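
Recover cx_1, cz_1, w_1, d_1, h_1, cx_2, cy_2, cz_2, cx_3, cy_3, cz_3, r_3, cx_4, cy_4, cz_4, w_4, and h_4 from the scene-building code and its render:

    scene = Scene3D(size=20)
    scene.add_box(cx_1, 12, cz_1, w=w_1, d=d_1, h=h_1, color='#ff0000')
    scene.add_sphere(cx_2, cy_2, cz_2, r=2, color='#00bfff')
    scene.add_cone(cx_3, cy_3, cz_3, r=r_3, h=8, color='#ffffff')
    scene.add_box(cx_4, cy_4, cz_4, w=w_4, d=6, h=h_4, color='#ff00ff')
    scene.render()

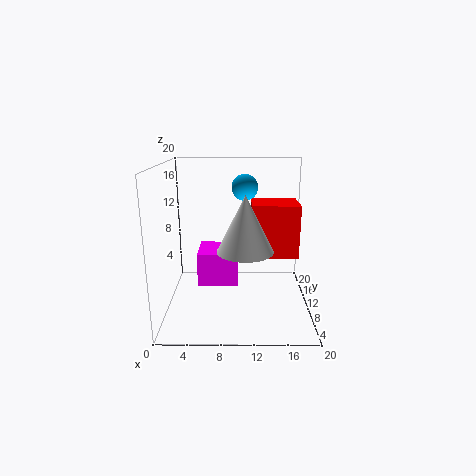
cx_1 = 12; cz_1 = 6; w_1 = 7; d_1 = 6; h_1 = 8; cx_2 = 11; cy_2 = 16; cz_2 = 16; cx_3 = 11; cy_3 = 10; cz_3 = 8; r_3 = 4; cx_4 = 4; cy_4 = 11; cz_4 = 2; w_4 = 6; h_4 = 5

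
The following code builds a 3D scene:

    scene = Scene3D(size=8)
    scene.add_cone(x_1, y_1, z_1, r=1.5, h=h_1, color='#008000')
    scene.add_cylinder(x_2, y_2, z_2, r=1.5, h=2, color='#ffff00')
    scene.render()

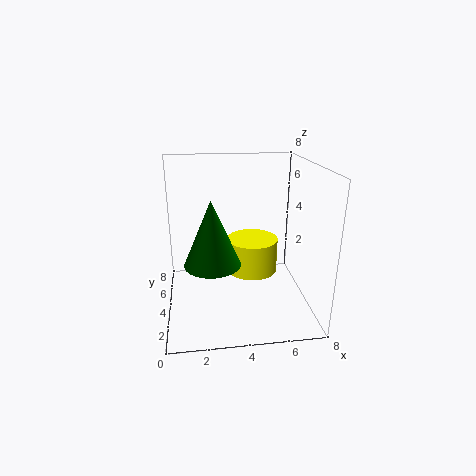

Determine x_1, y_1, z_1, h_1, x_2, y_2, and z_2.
x_1 = 2.5, y_1 = 3, z_1 = 3, h_1 = 3.5, x_2 = 5, y_2 = 5, z_2 = 1.5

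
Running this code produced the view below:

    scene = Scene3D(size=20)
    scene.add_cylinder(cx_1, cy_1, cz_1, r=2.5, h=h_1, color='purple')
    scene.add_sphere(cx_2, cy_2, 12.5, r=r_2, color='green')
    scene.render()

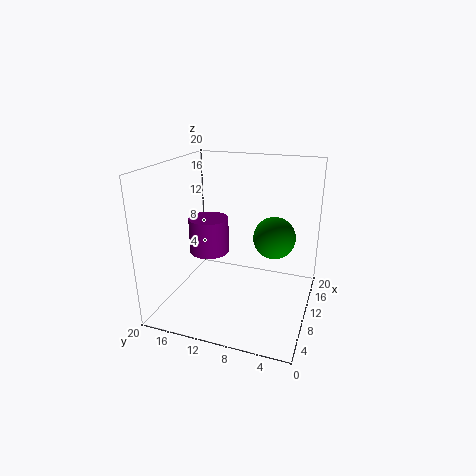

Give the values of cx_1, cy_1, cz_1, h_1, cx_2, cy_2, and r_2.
cx_1 = 6, cy_1 = 12.5, cz_1 = 9.5, h_1 = 4.5, cx_2 = 6, cy_2 = 4, r_2 = 2.5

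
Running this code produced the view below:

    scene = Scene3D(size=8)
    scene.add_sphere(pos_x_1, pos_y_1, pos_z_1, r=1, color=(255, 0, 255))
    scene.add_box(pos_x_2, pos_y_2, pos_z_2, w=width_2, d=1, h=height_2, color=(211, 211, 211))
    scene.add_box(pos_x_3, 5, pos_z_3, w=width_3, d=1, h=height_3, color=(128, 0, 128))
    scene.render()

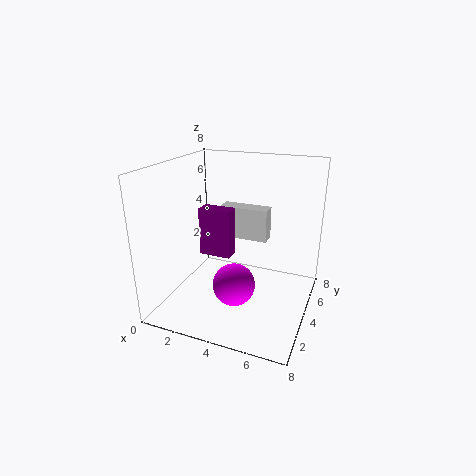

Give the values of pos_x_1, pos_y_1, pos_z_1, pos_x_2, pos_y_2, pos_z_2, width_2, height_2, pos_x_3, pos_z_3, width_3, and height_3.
pos_x_1 = 5
pos_y_1 = 1
pos_z_1 = 3
pos_x_2 = 2
pos_y_2 = 6
pos_z_2 = 3
width_2 = 3
height_2 = 2
pos_x_3 = 1
pos_z_3 = 2
width_3 = 2
height_3 = 3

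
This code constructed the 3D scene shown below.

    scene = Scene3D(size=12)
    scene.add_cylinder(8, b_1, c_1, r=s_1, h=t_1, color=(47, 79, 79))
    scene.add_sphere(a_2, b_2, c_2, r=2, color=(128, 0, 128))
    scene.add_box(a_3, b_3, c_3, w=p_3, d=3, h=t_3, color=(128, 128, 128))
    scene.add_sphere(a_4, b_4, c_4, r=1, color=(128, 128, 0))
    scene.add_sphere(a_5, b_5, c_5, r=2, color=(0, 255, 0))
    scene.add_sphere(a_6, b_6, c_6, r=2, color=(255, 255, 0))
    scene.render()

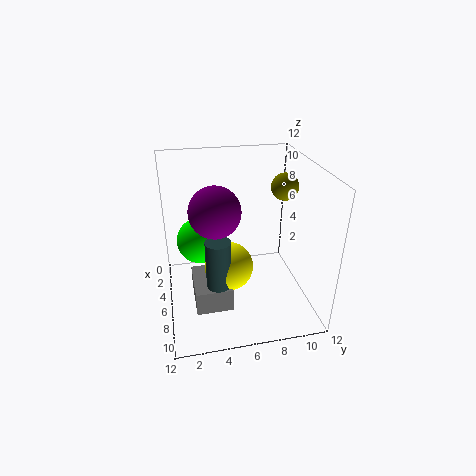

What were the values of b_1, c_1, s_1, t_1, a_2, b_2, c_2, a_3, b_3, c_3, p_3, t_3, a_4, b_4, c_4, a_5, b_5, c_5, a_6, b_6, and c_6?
b_1 = 4; c_1 = 3; s_1 = 1; t_1 = 4; a_2 = 7; b_2 = 4; c_2 = 9; a_3 = 5; b_3 = 2; c_3 = 1; p_3 = 4; t_3 = 2; a_4 = 8; b_4 = 9; c_4 = 11; a_5 = 4; b_5 = 3; c_5 = 5; a_6 = 7; b_6 = 5; c_6 = 4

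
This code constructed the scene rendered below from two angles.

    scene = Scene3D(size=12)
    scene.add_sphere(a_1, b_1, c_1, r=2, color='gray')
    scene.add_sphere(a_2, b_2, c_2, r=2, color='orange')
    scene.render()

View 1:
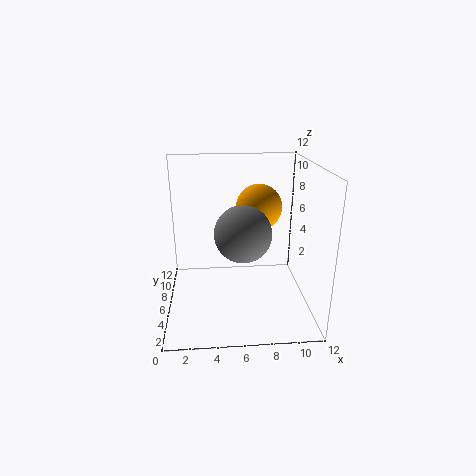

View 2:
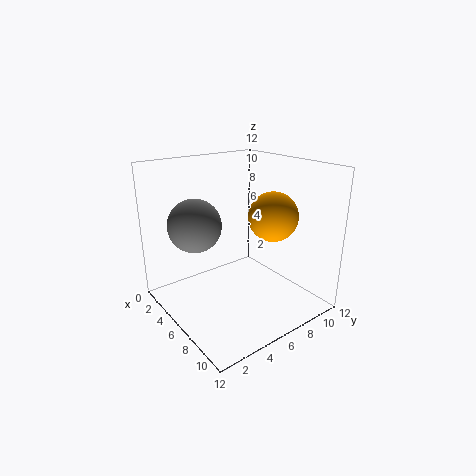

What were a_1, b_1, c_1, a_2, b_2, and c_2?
a_1 = 6
b_1 = 2
c_1 = 8
a_2 = 8
b_2 = 8
c_2 = 8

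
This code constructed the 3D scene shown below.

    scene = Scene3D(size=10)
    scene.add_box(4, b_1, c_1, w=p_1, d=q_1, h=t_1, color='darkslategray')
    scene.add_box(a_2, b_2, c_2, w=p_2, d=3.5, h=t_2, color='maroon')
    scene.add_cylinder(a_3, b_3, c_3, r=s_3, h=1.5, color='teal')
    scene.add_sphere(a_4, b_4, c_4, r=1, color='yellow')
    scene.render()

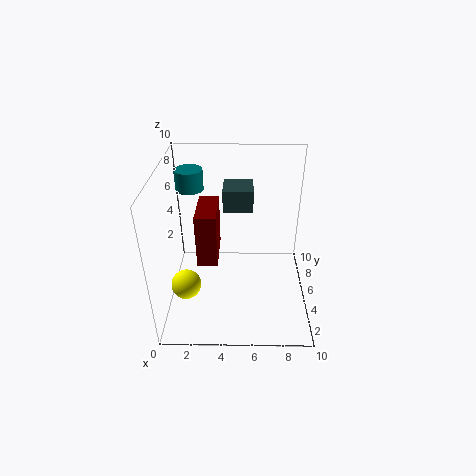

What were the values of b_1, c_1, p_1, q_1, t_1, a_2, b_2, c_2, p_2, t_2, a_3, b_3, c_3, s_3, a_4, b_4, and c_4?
b_1 = 5, c_1 = 7, p_1 = 2, q_1 = 2, t_1 = 1.5, a_2 = 2, b_2 = 5, c_2 = 2.5, p_2 = 1.5, t_2 = 4, a_3 = 1.5, b_3 = 7.5, c_3 = 7.5, s_3 = 1, a_4 = 1.5, b_4 = 3, c_4 = 2.5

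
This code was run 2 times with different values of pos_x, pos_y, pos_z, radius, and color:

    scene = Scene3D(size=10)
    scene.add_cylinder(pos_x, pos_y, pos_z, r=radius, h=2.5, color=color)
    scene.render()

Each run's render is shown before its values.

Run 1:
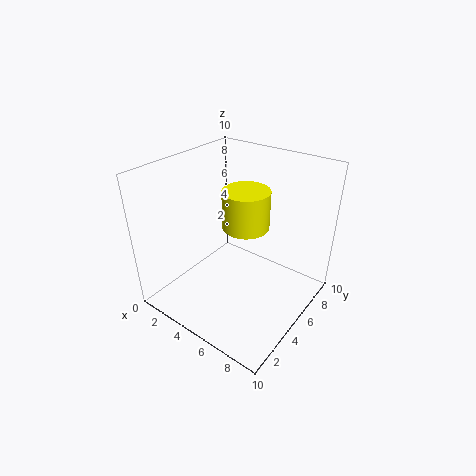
pos_x = 6; pos_y = 4.5; pos_z = 6.5; radius = 1.5; color = 'yellow'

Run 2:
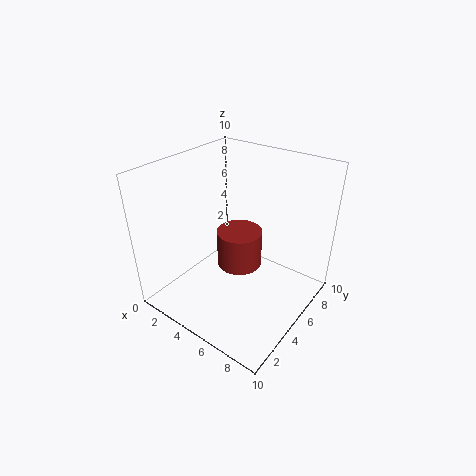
pos_x = 5.5; pos_y = 4.5; pos_z = 3.5; radius = 1.5; color = 'brown'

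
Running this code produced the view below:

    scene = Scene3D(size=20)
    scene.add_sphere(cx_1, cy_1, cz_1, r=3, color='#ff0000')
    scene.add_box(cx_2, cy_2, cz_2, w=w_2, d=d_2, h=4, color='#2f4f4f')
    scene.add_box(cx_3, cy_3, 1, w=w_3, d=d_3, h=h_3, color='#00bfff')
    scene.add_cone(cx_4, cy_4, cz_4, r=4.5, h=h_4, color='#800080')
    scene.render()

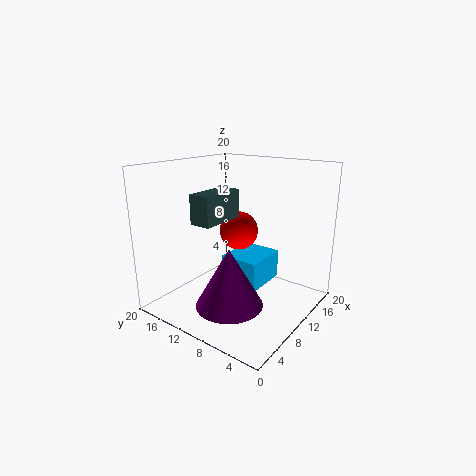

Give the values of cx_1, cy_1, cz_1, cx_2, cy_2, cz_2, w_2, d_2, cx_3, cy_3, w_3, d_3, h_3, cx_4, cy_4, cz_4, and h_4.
cx_1 = 15
cy_1 = 13.5
cz_1 = 9
cx_2 = 5
cy_2 = 11
cz_2 = 12.5
w_2 = 6.5
d_2 = 3
cx_3 = 12
cy_3 = 8.5
w_3 = 7
d_3 = 6
h_3 = 4.5
cx_4 = 6
cy_4 = 8.5
cz_4 = 2
h_4 = 8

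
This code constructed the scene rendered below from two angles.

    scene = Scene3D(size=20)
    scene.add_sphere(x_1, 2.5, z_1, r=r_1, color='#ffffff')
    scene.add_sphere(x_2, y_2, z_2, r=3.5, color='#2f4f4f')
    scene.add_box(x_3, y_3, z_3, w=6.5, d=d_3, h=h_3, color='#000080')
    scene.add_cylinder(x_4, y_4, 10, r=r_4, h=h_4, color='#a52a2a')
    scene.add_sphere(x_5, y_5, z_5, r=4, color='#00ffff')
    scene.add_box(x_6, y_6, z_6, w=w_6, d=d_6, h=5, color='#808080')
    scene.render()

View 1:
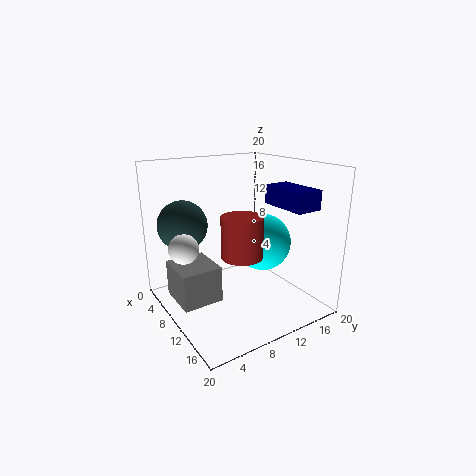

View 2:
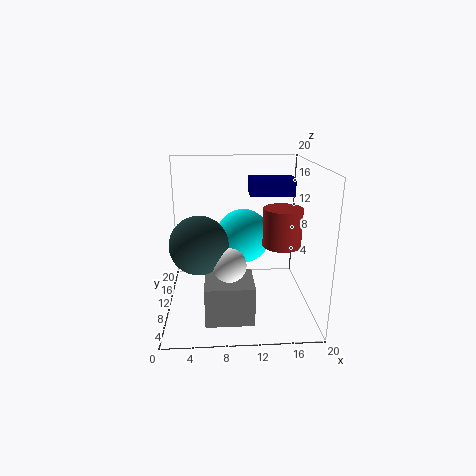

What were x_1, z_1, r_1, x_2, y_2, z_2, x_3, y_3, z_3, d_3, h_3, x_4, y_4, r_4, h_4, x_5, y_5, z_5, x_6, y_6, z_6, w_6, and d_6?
x_1 = 8.5
z_1 = 9.5
r_1 = 2
x_2 = 5
y_2 = 4
z_2 = 11.5
x_3 = 12
y_3 = 13
z_3 = 15
d_3 = 3.5
h_3 = 2.5
x_4 = 15.5
y_4 = 7
r_4 = 2.5
h_4 = 5
x_5 = 11
y_5 = 13.5
z_5 = 9
x_6 = 5.5
y_6 = 1
z_6 = 2
w_6 = 6
d_6 = 5.5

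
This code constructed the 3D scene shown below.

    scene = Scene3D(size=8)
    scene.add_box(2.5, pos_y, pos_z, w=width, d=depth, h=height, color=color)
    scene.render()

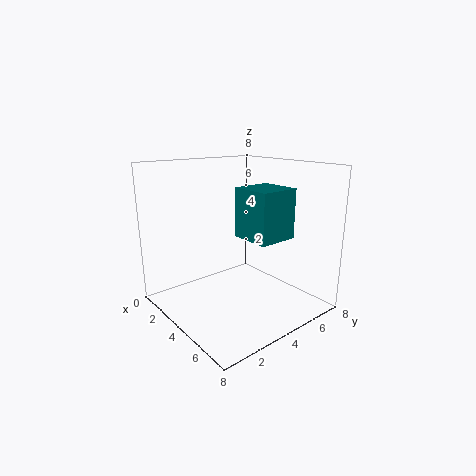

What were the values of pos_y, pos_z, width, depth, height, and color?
pos_y = 5, pos_z = 3.5, width = 2.5, depth = 2.5, height = 3, color = 'teal'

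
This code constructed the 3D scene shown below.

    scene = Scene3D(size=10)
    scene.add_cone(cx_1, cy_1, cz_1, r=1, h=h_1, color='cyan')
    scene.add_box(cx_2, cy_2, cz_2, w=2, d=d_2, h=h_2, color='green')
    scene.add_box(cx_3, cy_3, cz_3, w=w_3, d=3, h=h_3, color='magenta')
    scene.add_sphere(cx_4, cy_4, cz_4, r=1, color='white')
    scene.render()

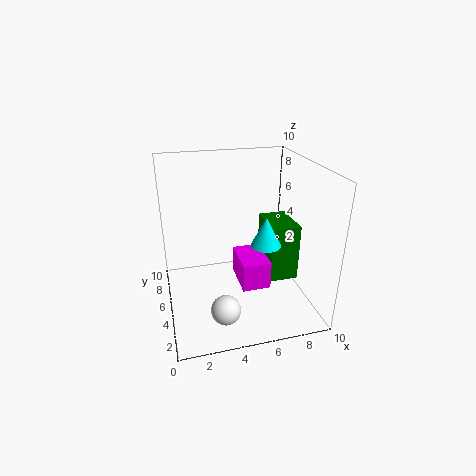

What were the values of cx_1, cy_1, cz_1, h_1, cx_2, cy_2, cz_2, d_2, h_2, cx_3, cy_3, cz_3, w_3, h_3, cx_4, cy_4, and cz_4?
cx_1 = 6.5
cy_1 = 3.5
cz_1 = 5
h_1 = 2
cx_2 = 7
cy_2 = 3.5
cz_2 = 2
d_2 = 3
h_2 = 4
cx_3 = 5
cy_3 = 3.5
cz_3 = 1.5
w_3 = 2
h_3 = 2
cx_4 = 3.5
cy_4 = 2.5
cz_4 = 1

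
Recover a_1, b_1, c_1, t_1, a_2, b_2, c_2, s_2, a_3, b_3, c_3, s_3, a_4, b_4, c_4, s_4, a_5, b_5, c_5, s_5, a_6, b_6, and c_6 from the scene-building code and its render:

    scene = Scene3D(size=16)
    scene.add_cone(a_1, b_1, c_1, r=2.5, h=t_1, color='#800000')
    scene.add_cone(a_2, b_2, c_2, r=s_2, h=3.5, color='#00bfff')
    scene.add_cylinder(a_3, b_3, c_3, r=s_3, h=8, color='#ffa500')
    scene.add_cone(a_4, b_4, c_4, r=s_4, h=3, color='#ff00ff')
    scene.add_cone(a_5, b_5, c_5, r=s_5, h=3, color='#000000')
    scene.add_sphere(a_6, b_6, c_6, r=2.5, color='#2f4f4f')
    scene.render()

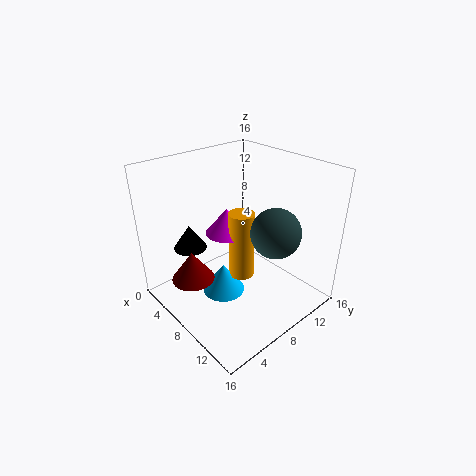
a_1 = 4.5, b_1 = 4, c_1 = 2.5, t_1 = 3.5, a_2 = 6.5, b_2 = 7, c_2 = 0.5, s_2 = 2.5, a_3 = 7.5, b_3 = 9, c_3 = 2.5, s_3 = 1.5, a_4 = 5.5, b_4 = 8.5, c_4 = 7.5, s_4 = 2.5, a_5 = 2, b_5 = 5.5, c_5 = 5, s_5 = 2, a_6 = 13, b_6 = 8.5, c_6 = 10.5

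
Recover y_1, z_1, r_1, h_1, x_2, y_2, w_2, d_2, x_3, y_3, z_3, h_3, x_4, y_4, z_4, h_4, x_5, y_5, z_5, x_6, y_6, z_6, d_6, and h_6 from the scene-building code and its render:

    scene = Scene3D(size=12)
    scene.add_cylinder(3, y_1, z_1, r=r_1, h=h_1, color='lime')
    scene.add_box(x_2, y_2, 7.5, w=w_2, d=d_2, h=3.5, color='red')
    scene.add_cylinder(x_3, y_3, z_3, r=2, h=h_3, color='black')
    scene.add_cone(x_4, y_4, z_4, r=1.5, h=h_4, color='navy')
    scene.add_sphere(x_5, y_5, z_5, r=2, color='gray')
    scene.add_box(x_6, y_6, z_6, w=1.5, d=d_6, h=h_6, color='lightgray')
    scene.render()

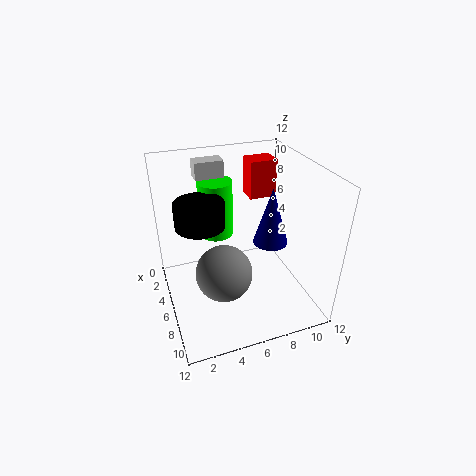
y_1 = 5
z_1 = 5
r_1 = 1.5
h_1 = 5
x_2 = 0.5
y_2 = 8.5
w_2 = 2
d_2 = 2.5
x_3 = 5.5
y_3 = 3
z_3 = 7.5
h_3 = 2
x_4 = 6
y_4 = 9
z_4 = 5
h_4 = 5
x_5 = 10
y_5 = 3.5
z_5 = 6
x_6 = 1
y_6 = 3.5
z_6 = 10
d_6 = 2.5
h_6 = 1.5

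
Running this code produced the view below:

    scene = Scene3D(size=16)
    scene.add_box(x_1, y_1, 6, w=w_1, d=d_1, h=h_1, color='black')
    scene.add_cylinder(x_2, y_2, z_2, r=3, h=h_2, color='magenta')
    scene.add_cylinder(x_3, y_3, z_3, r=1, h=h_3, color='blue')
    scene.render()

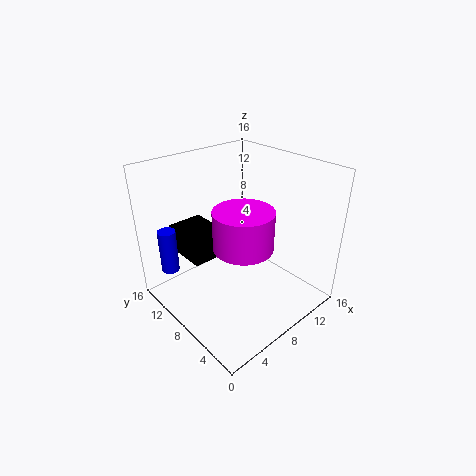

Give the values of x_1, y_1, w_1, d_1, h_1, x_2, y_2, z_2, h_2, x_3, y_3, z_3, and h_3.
x_1 = 3; y_1 = 9; w_1 = 4; d_1 = 5; h_1 = 3; x_2 = 6; y_2 = 5; z_2 = 9; h_2 = 4; x_3 = 2; y_3 = 13; z_3 = 4; h_3 = 5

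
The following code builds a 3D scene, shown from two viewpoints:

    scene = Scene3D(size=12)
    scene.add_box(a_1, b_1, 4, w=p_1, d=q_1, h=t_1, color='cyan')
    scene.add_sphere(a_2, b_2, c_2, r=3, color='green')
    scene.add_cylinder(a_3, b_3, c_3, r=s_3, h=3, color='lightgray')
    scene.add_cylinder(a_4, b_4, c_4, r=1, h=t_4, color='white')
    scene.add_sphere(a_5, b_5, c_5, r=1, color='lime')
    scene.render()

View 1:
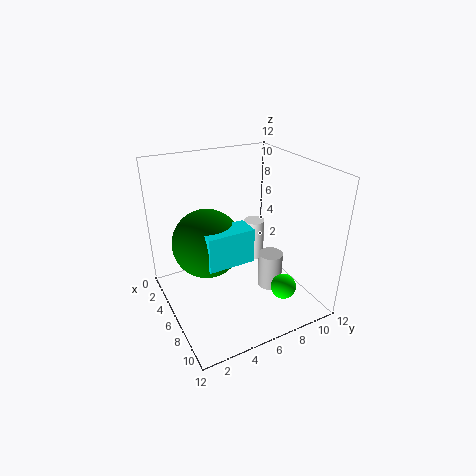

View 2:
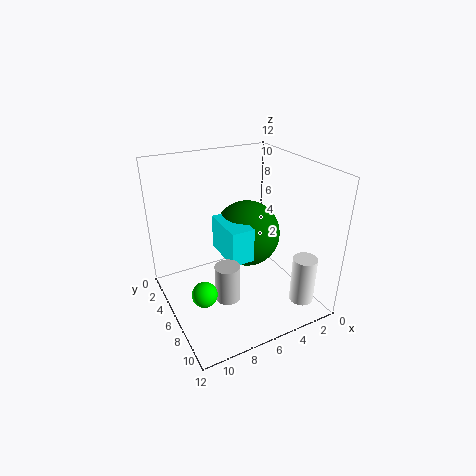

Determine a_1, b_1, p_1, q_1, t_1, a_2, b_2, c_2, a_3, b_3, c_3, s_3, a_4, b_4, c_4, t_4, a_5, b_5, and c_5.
a_1 = 5; b_1 = 3; p_1 = 2; q_1 = 4; t_1 = 3; a_2 = 4; b_2 = 4; c_2 = 5; a_3 = 8; b_3 = 8; c_3 = 2; s_3 = 1; a_4 = 2; b_4 = 10; c_4 = 1; t_4 = 4; a_5 = 10; b_5 = 8; c_5 = 3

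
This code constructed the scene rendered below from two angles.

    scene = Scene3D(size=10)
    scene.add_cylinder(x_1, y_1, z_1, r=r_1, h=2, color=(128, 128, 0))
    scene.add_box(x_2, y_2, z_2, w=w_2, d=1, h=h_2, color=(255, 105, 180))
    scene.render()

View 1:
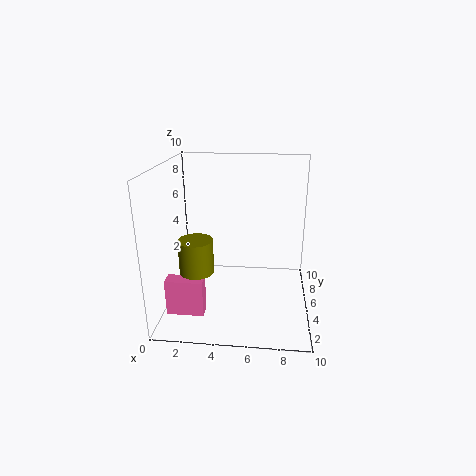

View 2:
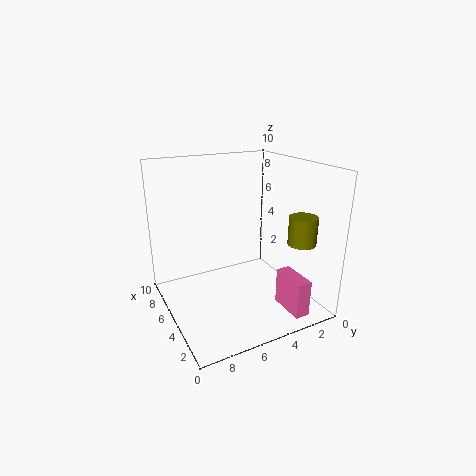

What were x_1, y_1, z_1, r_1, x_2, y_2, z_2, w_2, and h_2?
x_1 = 3; y_1 = 1; z_1 = 4.5; r_1 = 1; x_2 = 0.5; y_2 = 2; z_2 = 0.5; w_2 = 2.5; h_2 = 2.5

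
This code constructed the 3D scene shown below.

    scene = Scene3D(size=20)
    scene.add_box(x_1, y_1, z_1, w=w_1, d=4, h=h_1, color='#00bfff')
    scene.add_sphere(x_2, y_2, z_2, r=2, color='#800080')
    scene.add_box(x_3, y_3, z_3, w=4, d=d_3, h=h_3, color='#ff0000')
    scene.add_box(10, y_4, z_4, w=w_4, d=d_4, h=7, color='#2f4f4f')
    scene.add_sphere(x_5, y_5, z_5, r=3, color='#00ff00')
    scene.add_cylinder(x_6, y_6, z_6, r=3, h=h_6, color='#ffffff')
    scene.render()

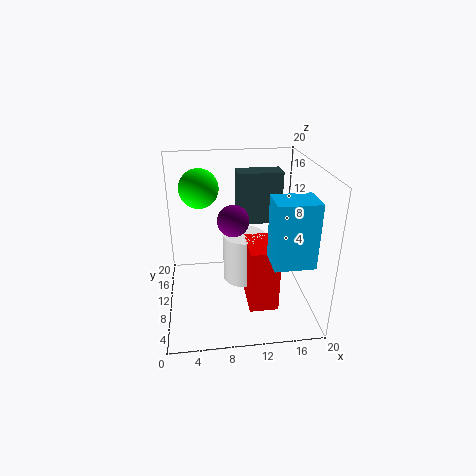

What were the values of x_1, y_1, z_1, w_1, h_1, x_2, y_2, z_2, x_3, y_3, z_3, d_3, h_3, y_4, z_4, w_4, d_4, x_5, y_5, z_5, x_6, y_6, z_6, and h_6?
x_1 = 13
y_1 = 1
z_1 = 10
w_1 = 5
h_1 = 8
x_2 = 9
y_2 = 7
z_2 = 14
x_3 = 11
y_3 = 5
z_3 = 1
d_3 = 6
h_3 = 9
y_4 = 10
z_4 = 12
w_4 = 6
d_4 = 3
x_5 = 5
y_5 = 17
z_5 = 15
x_6 = 11
y_6 = 11
z_6 = 3
h_6 = 7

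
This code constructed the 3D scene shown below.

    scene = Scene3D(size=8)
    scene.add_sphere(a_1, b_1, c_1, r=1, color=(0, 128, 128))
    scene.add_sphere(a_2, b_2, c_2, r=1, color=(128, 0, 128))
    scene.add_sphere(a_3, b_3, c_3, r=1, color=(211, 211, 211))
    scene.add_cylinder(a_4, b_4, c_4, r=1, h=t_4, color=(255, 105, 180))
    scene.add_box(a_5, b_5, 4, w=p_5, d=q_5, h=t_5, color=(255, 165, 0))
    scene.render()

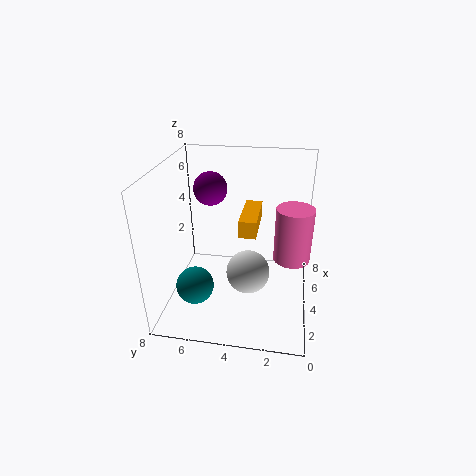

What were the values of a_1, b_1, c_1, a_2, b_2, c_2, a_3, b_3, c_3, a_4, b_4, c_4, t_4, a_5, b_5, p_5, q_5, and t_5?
a_1 = 2, b_1 = 6, c_1 = 2, a_2 = 6, b_2 = 6, c_2 = 6, a_3 = 1, b_3 = 3, c_3 = 4, a_4 = 4, b_4 = 1, c_4 = 3, t_4 = 3, a_5 = 4, b_5 = 3, p_5 = 3, q_5 = 1, t_5 = 1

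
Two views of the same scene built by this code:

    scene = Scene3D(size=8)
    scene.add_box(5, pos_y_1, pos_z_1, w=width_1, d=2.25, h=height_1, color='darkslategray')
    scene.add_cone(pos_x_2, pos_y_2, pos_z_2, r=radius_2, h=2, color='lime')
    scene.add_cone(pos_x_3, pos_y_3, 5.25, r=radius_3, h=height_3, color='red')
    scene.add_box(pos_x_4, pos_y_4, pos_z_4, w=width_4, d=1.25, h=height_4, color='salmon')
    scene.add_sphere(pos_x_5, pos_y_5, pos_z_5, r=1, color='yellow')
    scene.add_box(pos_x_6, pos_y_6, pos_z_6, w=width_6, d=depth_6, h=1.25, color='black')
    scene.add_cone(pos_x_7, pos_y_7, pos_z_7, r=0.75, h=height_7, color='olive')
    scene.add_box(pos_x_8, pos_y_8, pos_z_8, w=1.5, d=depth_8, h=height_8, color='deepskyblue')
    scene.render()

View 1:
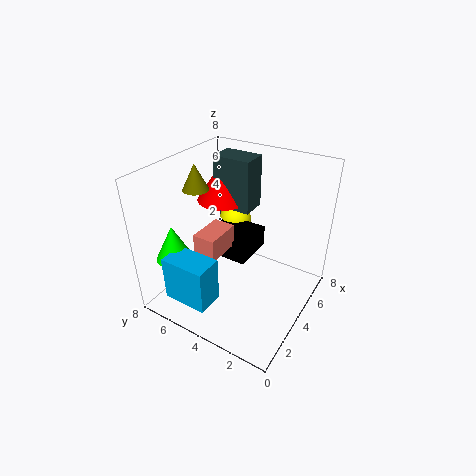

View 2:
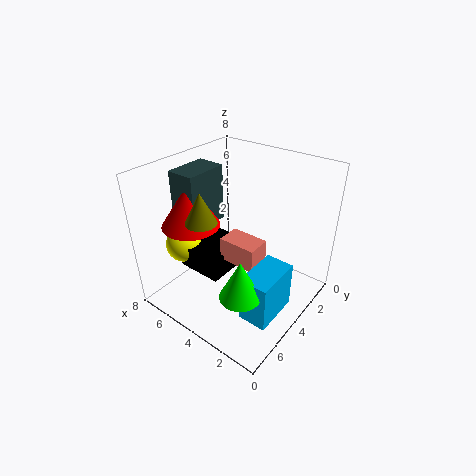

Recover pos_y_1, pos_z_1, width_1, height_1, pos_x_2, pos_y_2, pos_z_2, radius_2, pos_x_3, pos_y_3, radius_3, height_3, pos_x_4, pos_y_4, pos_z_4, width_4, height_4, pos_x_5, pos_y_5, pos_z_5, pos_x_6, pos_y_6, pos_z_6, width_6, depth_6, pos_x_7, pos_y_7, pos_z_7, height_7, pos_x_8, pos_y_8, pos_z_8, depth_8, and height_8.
pos_y_1 = 4, pos_z_1 = 5, width_1 = 1.5, height_1 = 3, pos_x_2 = 1.75, pos_y_2 = 6.75, pos_z_2 = 3, radius_2 = 1, pos_x_3 = 5.5, pos_y_3 = 6, radius_3 = 1.5, height_3 = 2.25, pos_x_4 = 2, pos_y_4 = 4.25, pos_z_4 = 3.5, width_4 = 2, height_4 = 1.25, pos_x_5 = 6.5, pos_y_5 = 5.75, pos_z_5 = 3.5, pos_x_6 = 3.75, pos_y_6 = 3.5, pos_z_6 = 2.5, width_6 = 2.5, depth_6 = 2.75, pos_x_7 = 4, pos_y_7 = 6.75, pos_z_7 = 6.25, height_7 = 1.5, pos_x_8 = 0.5, pos_y_8 = 4, pos_z_8 = 1.25, depth_8 = 2.5, height_8 = 2.5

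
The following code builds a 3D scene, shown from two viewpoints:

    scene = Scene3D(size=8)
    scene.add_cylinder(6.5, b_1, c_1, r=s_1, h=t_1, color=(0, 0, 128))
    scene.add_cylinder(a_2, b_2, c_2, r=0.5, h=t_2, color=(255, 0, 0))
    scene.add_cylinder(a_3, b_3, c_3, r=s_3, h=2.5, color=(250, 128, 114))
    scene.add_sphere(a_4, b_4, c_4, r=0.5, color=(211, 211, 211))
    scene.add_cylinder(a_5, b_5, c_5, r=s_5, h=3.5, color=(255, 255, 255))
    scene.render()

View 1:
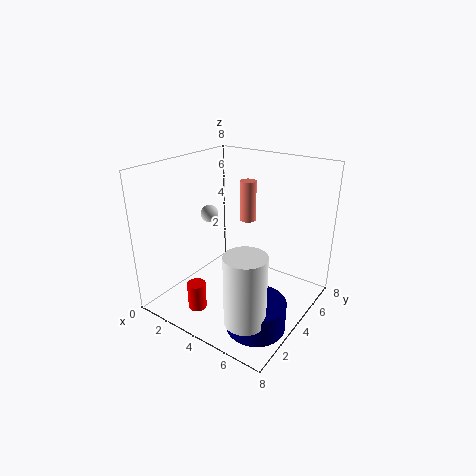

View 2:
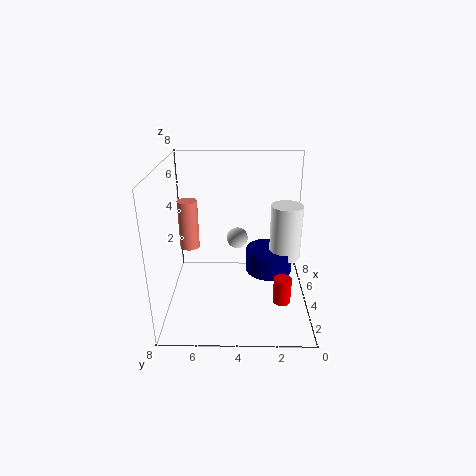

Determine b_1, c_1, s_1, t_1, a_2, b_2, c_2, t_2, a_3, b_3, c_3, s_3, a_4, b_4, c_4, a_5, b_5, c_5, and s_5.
b_1 = 2, c_1 = 0.5, s_1 = 1.5, t_1 = 1.5, a_2 = 3, b_2 = 1.5, c_2 = 0.5, t_2 = 1.5, a_3 = 3, b_3 = 6.5, c_3 = 4, s_3 = 0.5, a_4 = 2, b_4 = 4, c_4 = 5, a_5 = 6.5, b_5 = 1, c_5 = 1.5, s_5 = 1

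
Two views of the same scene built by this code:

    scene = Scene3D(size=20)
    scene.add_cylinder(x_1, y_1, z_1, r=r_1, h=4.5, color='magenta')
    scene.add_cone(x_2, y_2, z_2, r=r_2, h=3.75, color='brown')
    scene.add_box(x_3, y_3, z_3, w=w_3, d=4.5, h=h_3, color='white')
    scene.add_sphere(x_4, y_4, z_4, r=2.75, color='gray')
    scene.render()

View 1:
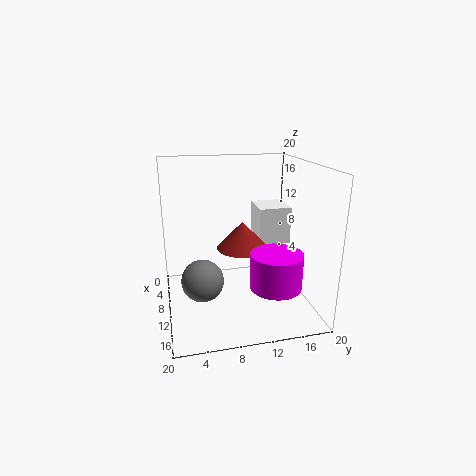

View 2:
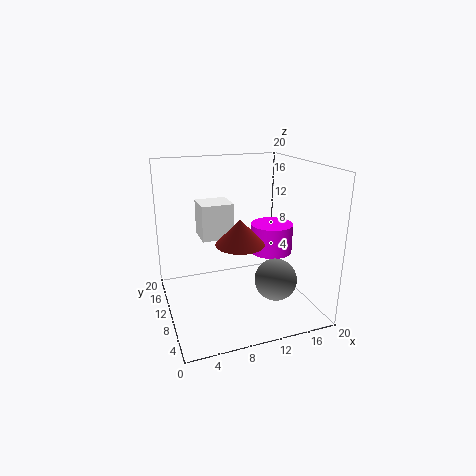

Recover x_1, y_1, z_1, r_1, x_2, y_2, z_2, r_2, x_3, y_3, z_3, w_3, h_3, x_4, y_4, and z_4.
x_1 = 16.75, y_1 = 13.25, z_1 = 5.75, r_1 = 3.25, x_2 = 10.5, y_2 = 10.5, z_2 = 8.75, r_2 = 3.5, x_3 = 5.75, y_3 = 13, z_3 = 8.75, w_3 = 4.75, h_3 = 5.25, x_4 = 13.25, y_4 = 4.5, z_4 = 5.75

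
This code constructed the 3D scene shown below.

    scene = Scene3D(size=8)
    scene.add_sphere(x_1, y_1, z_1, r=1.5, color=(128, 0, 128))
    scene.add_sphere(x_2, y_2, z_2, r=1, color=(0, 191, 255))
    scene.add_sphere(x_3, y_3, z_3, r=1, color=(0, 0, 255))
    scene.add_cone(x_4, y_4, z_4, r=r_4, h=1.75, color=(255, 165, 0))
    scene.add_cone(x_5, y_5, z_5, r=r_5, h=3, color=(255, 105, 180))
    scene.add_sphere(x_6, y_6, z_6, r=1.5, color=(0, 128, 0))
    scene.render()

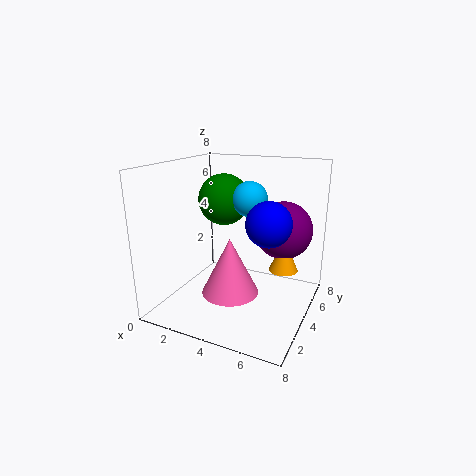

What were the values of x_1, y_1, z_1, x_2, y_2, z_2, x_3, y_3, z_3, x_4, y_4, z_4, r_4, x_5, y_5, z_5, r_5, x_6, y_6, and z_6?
x_1 = 6.5, y_1 = 4.25, z_1 = 4.75, x_2 = 4.25, y_2 = 5, z_2 = 6, x_3 = 6.75, y_3 = 1.25, z_3 = 6, x_4 = 6.75, y_4 = 3.75, z_4 = 2.75, r_4 = 0.75, x_5 = 4.25, y_5 = 2.5, z_5 = 1.5, r_5 = 1.5, x_6 = 2.5, y_6 = 5.25, z_6 = 5.75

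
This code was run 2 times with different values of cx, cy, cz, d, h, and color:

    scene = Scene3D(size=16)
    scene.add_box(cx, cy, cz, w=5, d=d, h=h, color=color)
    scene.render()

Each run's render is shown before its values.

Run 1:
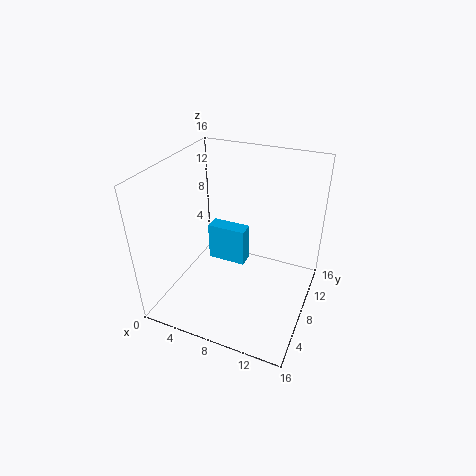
cx = 2, cy = 12, cz = 1, d = 2, h = 5, color = 'deepskyblue'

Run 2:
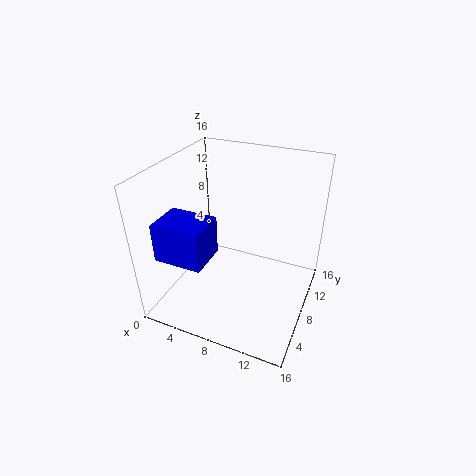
cx = 2, cy = 1, cz = 8, d = 4, h = 4, color = 'blue'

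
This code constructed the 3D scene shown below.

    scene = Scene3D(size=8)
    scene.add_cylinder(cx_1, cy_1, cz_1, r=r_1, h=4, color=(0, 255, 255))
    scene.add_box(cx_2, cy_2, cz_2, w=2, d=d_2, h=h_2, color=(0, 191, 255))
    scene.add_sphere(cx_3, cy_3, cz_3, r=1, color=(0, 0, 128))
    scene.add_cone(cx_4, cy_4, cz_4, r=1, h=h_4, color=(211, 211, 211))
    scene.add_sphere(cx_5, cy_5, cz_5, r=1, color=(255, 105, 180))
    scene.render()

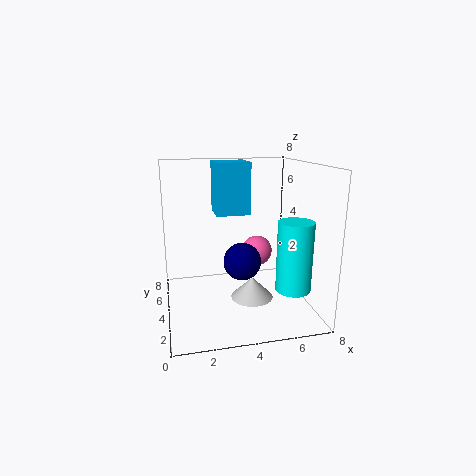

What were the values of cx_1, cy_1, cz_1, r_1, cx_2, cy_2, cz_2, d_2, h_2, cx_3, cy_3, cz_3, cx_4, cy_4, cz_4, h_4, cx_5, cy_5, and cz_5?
cx_1 = 7
cy_1 = 3
cz_1 = 1
r_1 = 1
cx_2 = 3
cy_2 = 5
cz_2 = 5
d_2 = 2
h_2 = 3
cx_3 = 4
cy_3 = 3
cz_3 = 3
cx_4 = 4
cy_4 = 1
cz_4 = 2
h_4 = 1
cx_5 = 6
cy_5 = 7
cz_5 = 2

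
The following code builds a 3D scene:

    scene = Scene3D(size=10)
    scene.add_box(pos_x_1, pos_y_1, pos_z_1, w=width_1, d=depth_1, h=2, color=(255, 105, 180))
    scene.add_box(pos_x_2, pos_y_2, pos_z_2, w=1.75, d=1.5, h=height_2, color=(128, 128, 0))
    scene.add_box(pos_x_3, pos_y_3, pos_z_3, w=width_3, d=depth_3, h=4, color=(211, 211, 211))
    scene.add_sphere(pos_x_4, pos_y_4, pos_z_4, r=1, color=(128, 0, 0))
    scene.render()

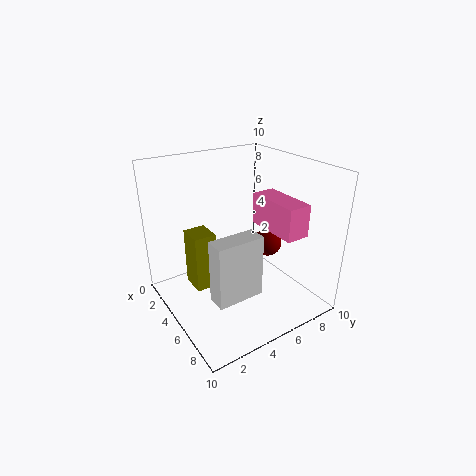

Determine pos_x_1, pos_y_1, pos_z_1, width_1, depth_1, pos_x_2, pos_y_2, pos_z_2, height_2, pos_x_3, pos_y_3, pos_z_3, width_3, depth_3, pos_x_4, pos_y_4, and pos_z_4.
pos_x_1 = 6; pos_y_1 = 5.5; pos_z_1 = 6.5; width_1 = 3.5; depth_1 = 1.5; pos_x_2 = 3.25; pos_y_2 = 1.75; pos_z_2 = 1.75; height_2 = 4; pos_x_3 = 7.25; pos_y_3 = 1.5; pos_z_3 = 2.75; width_3 = 1.25; depth_3 = 3; pos_x_4 = 5.5; pos_y_4 = 7.25; pos_z_4 = 4.25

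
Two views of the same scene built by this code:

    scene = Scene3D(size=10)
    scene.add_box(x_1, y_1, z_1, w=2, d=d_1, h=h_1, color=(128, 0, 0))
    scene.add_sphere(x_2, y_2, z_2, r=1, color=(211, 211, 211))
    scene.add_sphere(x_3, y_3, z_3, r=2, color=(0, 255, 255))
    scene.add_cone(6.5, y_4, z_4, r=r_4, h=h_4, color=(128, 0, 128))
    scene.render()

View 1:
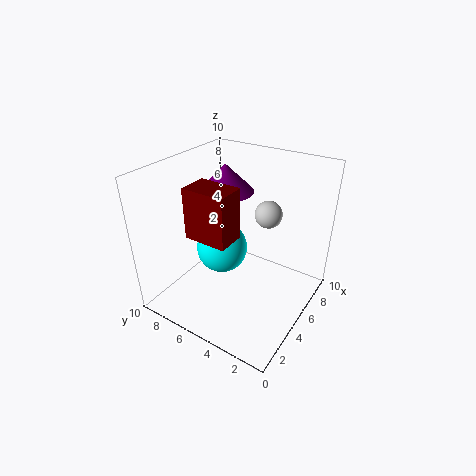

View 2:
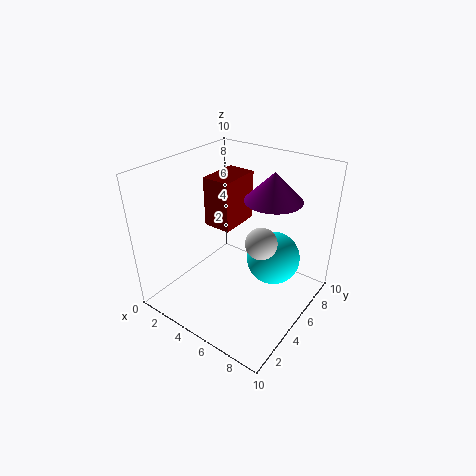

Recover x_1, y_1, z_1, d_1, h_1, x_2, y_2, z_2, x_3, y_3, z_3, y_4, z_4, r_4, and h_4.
x_1 = 2.5, y_1 = 4.5, z_1 = 5.5, d_1 = 3, h_1 = 3.5, x_2 = 7.5, y_2 = 4, z_2 = 6, x_3 = 6.5, y_3 = 7.5, z_3 = 2.5, y_4 = 7, z_4 = 7.5, r_4 = 2, h_4 = 2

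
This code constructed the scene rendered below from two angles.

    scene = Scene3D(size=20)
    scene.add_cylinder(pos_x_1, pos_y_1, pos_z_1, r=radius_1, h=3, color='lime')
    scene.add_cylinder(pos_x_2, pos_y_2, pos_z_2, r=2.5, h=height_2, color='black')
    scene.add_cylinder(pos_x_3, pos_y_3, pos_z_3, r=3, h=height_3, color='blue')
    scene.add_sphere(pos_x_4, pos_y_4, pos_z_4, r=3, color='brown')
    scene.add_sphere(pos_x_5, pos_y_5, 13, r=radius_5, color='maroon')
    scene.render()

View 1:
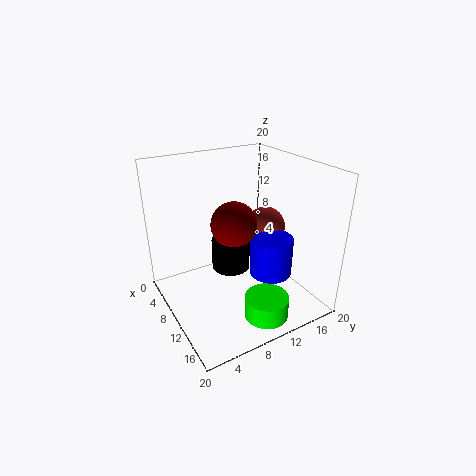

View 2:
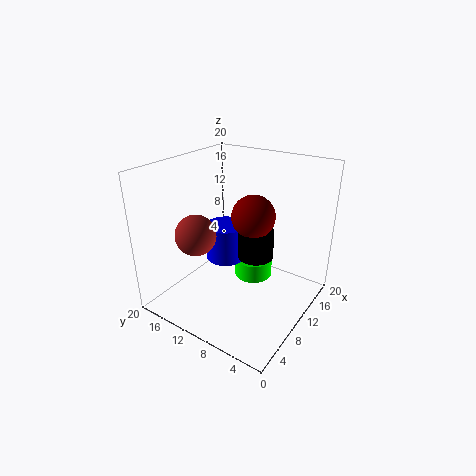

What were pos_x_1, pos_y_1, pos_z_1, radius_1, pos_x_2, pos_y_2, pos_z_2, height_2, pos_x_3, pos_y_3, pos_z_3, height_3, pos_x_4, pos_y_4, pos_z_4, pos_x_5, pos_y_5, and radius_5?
pos_x_1 = 16
pos_y_1 = 11
pos_z_1 = 0.5
radius_1 = 3
pos_x_2 = 11.5
pos_y_2 = 8
pos_z_2 = 7
height_2 = 4
pos_x_3 = 12.5
pos_y_3 = 14
pos_z_3 = 4.5
height_3 = 5.5
pos_x_4 = 8
pos_y_4 = 16
pos_z_4 = 9.5
pos_x_5 = 11.5
pos_y_5 = 8.5
radius_5 = 3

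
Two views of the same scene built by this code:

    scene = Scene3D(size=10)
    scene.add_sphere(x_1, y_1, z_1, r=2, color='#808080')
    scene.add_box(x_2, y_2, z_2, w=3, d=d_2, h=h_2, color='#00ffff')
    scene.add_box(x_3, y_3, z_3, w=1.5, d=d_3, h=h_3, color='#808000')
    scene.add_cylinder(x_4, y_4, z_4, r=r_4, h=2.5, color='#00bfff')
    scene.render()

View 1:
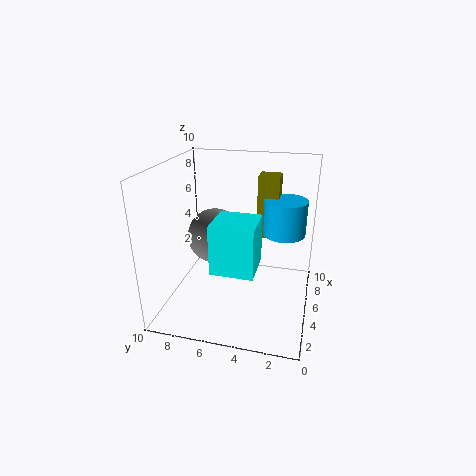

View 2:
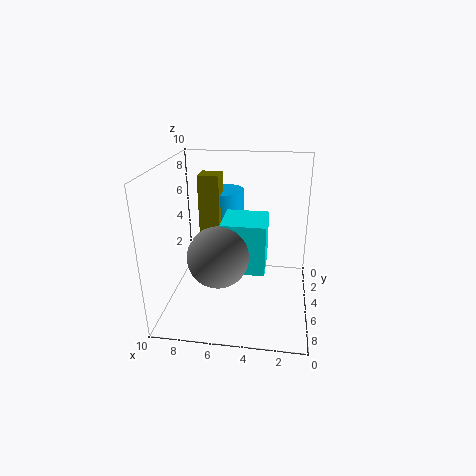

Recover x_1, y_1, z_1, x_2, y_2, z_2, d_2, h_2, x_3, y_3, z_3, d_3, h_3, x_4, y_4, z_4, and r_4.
x_1 = 6; y_1 = 7; z_1 = 4.5; x_2 = 3; y_2 = 3.5; z_2 = 3; d_2 = 3; h_2 = 3.5; x_3 = 6.5; y_3 = 2.5; z_3 = 4.5; d_3 = 1.5; h_3 = 4.5; x_4 = 6.5; y_4 = 2; z_4 = 5; r_4 = 1.5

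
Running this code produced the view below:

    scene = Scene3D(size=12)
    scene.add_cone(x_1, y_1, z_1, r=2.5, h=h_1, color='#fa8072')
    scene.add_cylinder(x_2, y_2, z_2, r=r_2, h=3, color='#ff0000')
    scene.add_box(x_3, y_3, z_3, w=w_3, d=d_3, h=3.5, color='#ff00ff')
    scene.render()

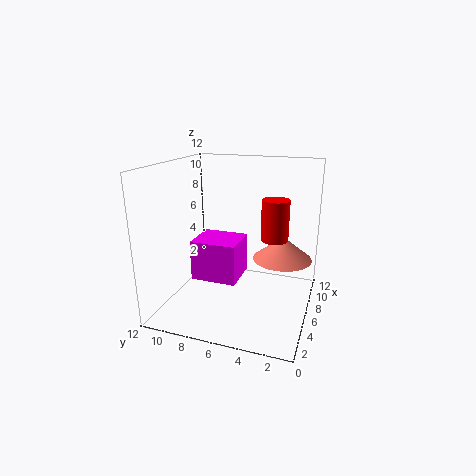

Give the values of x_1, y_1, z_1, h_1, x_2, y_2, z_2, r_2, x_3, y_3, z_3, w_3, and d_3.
x_1 = 7.5
y_1 = 2.5
z_1 = 4
h_1 = 2
x_2 = 4
y_2 = 2.5
z_2 = 7
r_2 = 1
x_3 = 5
y_3 = 6
z_3 = 2
w_3 = 3.5
d_3 = 4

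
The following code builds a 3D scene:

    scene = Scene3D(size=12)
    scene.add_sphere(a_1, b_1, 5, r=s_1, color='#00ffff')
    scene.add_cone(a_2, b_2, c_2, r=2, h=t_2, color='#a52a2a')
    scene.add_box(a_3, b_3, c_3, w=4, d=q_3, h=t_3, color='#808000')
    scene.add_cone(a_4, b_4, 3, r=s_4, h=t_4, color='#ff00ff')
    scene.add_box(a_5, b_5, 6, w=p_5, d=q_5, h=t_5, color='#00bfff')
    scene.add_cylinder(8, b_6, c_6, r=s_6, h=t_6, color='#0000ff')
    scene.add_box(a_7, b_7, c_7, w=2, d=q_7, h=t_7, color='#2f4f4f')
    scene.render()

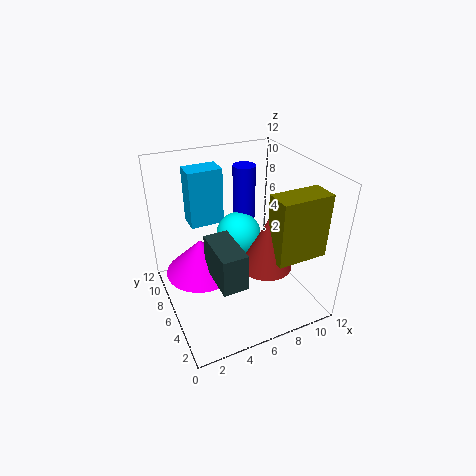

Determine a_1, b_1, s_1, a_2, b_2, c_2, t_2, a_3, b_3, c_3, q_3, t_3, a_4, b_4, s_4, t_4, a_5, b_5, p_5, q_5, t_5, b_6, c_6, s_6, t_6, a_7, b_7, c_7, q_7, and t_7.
a_1 = 7, b_1 = 8, s_1 = 2, a_2 = 7, b_2 = 3, c_2 = 5, t_2 = 4, a_3 = 7, b_3 = 1, c_3 = 6, q_3 = 2, t_3 = 5, a_4 = 3, b_4 = 7, s_4 = 3, t_4 = 3, a_5 = 3, b_5 = 9, p_5 = 3, q_5 = 2, t_5 = 5, b_6 = 9, c_6 = 6, s_6 = 1, t_6 = 5, a_7 = 3, b_7 = 2, c_7 = 4, q_7 = 4, t_7 = 3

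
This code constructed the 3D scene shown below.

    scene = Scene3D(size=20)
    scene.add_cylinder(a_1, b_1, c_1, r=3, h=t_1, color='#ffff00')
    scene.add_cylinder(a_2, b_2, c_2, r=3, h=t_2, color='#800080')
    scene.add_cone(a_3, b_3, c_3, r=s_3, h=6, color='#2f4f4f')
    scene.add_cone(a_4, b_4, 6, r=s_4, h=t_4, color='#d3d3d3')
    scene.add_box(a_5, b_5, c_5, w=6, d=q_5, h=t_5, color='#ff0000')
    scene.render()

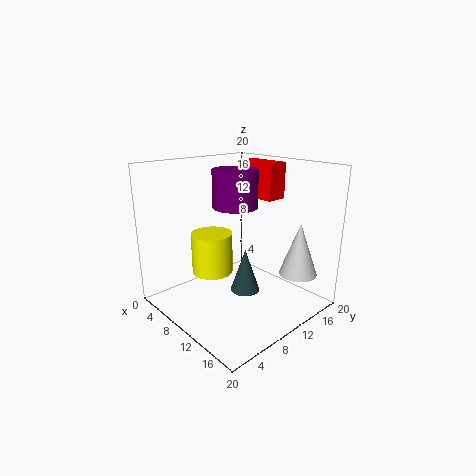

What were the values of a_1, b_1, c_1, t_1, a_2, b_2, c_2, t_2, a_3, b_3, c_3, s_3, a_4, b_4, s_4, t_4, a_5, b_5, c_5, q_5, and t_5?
a_1 = 6
b_1 = 8.5
c_1 = 4
t_1 = 6
a_2 = 10
b_2 = 9.5
c_2 = 14.5
t_2 = 5
a_3 = 12
b_3 = 9.5
c_3 = 3
s_3 = 2
a_4 = 17.5
b_4 = 14
s_4 = 2.5
t_4 = 7
a_5 = 6.5
b_5 = 13.5
c_5 = 15
q_5 = 3
t_5 = 5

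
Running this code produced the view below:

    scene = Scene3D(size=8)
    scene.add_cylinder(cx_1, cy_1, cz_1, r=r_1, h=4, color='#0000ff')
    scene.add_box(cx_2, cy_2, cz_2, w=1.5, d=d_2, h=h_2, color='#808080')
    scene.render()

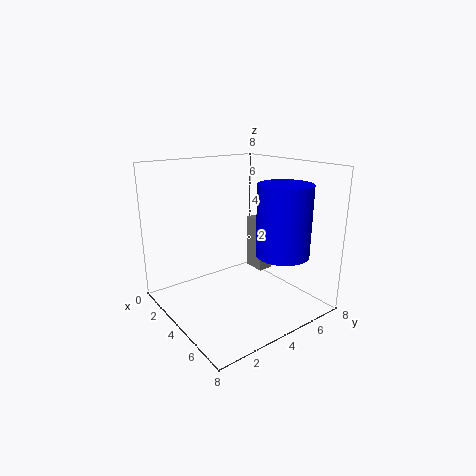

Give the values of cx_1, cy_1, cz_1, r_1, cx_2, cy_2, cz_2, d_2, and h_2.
cx_1 = 5.5; cy_1 = 6; cz_1 = 3; r_1 = 1.5; cx_2 = 1; cy_2 = 7; cz_2 = 0.5; d_2 = 1; h_2 = 3.5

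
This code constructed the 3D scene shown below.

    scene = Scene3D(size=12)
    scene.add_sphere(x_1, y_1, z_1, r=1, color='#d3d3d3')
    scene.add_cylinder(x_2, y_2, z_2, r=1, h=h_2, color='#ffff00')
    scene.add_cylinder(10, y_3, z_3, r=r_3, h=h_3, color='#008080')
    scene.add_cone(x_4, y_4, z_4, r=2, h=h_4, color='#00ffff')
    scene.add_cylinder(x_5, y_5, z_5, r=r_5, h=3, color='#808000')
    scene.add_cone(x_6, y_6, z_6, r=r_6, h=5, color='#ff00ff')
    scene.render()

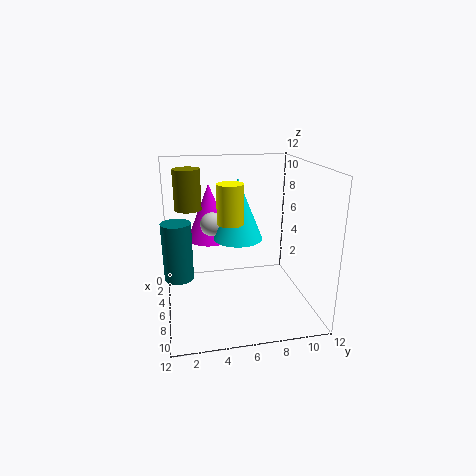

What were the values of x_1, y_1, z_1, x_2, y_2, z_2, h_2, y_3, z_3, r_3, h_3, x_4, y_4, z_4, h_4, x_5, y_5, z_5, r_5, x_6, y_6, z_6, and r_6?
x_1 = 5; y_1 = 4; z_1 = 7; x_2 = 8; y_2 = 5; z_2 = 8; h_2 = 3; y_3 = 1; z_3 = 5; r_3 = 1; h_3 = 4; x_4 = 6; y_4 = 6; z_4 = 6; h_4 = 5; x_5 = 7; y_5 = 2; z_5 = 9; r_5 = 1; x_6 = 3; y_6 = 4; z_6 = 5; r_6 = 2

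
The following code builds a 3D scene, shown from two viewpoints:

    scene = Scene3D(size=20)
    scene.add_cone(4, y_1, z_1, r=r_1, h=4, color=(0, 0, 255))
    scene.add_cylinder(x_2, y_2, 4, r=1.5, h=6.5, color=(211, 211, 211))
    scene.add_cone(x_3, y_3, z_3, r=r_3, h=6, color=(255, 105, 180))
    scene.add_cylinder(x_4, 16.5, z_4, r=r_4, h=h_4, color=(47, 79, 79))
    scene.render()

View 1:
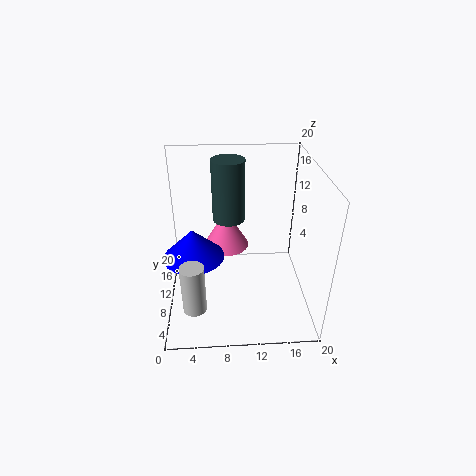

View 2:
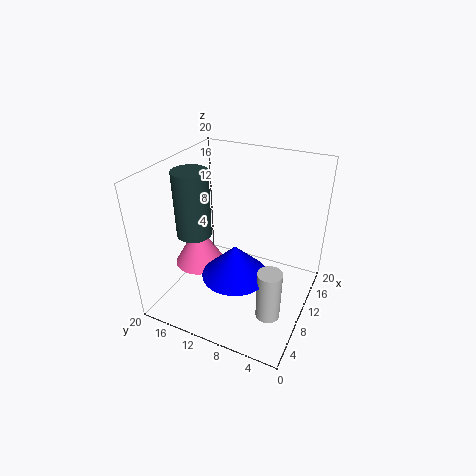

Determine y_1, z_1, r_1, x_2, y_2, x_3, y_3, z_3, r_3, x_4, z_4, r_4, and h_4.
y_1 = 7.5
z_1 = 9
r_1 = 4
x_2 = 4
y_2 = 3
x_3 = 8.5
y_3 = 15.5
z_3 = 5.5
r_3 = 3.5
x_4 = 9
z_4 = 9.5
r_4 = 2.5
h_4 = 9.5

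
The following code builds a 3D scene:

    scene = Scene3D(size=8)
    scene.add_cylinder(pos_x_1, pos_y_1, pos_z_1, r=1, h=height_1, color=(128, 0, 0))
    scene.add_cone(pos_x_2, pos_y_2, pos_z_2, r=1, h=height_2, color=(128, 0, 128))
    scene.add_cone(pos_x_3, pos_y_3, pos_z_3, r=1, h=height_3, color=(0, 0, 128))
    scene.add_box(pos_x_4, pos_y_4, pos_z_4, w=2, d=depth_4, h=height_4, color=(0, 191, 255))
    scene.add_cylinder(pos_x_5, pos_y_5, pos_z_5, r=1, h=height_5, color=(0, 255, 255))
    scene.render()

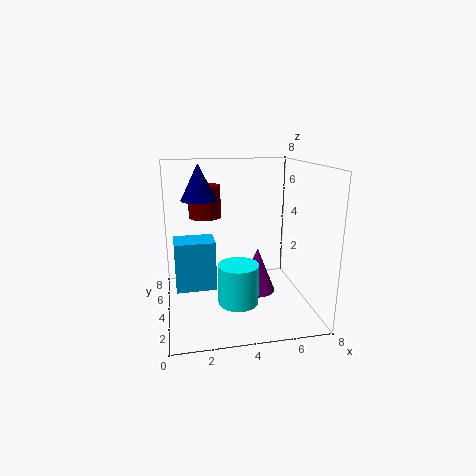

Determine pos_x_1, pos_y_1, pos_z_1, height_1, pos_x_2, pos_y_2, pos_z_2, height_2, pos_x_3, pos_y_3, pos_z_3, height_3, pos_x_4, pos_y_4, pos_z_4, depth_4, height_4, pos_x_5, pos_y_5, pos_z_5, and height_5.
pos_x_1 = 2.5, pos_y_1 = 7, pos_z_1 = 4.5, height_1 = 2, pos_x_2 = 5, pos_y_2 = 3.5, pos_z_2 = 1, height_2 = 2.5, pos_x_3 = 2, pos_y_3 = 5, pos_z_3 = 6, height_3 = 2, pos_x_4 = 0.5, pos_y_4 = 2, pos_z_4 = 2, depth_4 = 1.5, height_4 = 2.5, pos_x_5 = 3.5, pos_y_5 = 1.5, pos_z_5 = 1.5, height_5 = 2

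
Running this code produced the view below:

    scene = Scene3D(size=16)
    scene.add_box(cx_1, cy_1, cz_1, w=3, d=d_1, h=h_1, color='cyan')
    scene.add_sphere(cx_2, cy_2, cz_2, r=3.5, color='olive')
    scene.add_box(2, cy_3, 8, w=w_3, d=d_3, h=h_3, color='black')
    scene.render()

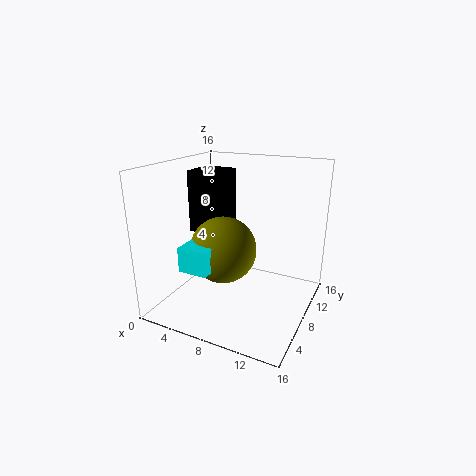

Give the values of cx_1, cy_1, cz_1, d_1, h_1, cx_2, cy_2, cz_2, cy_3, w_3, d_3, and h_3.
cx_1 = 5; cy_1 = 1; cz_1 = 6.5; d_1 = 5; h_1 = 2.5; cx_2 = 7.5; cy_2 = 5.5; cz_2 = 7.5; cy_3 = 7.5; w_3 = 4; d_3 = 4; h_3 = 7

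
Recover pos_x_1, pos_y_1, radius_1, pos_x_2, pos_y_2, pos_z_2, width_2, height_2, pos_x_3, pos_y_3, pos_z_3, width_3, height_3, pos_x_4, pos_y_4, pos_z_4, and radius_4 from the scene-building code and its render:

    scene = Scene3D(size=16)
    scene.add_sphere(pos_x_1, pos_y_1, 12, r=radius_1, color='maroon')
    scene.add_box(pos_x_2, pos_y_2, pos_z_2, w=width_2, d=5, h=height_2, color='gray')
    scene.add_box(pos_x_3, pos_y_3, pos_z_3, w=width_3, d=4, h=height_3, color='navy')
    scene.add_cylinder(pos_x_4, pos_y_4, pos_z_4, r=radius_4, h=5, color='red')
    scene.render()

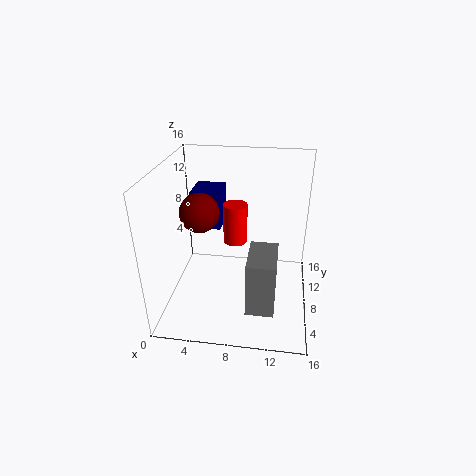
pos_x_1 = 4.5; pos_y_1 = 5.5; radius_1 = 2; pos_x_2 = 9.5; pos_y_2 = 2.5; pos_z_2 = 2; width_2 = 3; height_2 = 6; pos_x_3 = 2; pos_y_3 = 10.5; pos_z_3 = 7.5; width_3 = 3.5; height_3 = 4.5; pos_x_4 = 7; pos_y_4 = 12.5; pos_z_4 = 5; radius_4 = 1.5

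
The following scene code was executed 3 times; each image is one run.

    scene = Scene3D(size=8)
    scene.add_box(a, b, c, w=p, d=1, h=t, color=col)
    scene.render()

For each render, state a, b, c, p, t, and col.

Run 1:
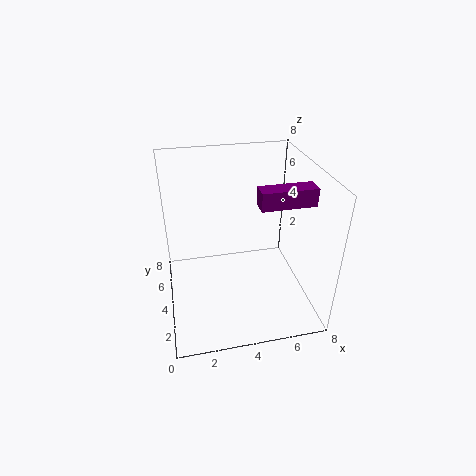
a = 5
b = 3
c = 6
p = 3
t = 1
col = 'purple'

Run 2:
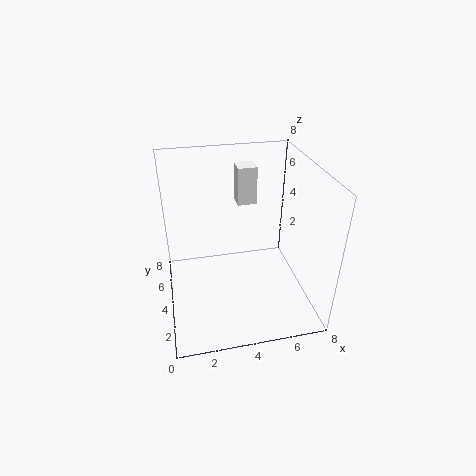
a = 4
b = 4
c = 6
p = 1
t = 2
col = 'white'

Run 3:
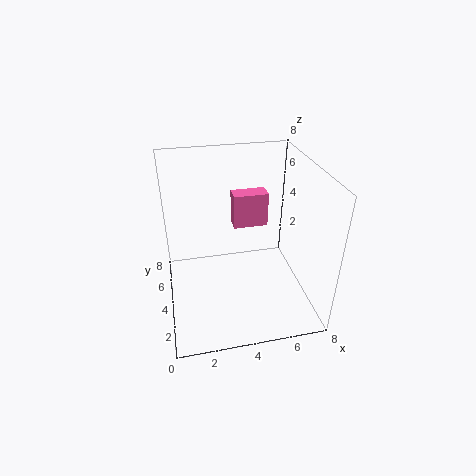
a = 4
b = 5
c = 4
p = 2
t = 2
col = 'hotpink'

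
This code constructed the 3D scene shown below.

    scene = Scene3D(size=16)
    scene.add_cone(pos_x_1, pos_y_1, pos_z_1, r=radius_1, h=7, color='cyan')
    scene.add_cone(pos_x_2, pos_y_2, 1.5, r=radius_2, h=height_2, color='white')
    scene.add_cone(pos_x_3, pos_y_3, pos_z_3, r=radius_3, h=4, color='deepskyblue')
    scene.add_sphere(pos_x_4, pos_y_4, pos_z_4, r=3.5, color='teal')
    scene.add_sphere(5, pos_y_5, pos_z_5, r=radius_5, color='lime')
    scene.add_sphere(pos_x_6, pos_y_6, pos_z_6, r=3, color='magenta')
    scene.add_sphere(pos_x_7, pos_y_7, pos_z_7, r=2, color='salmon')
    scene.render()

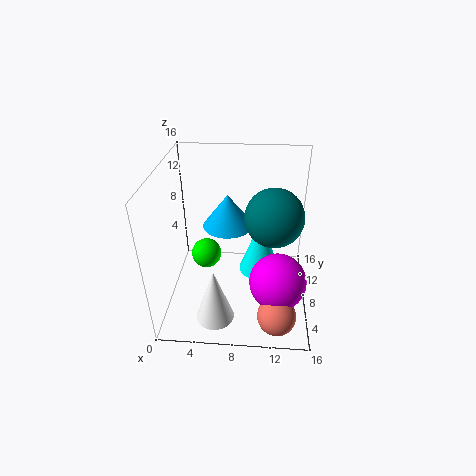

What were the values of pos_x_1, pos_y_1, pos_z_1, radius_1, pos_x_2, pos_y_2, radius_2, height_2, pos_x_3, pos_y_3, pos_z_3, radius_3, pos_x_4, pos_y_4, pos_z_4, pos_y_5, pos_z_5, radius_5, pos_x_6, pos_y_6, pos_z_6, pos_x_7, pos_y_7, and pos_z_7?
pos_x_1 = 10.5, pos_y_1 = 10.5, pos_z_1 = 2, radius_1 = 2.5, pos_x_2 = 6, pos_y_2 = 2.5, radius_2 = 2, height_2 = 6, pos_x_3 = 6.5, pos_y_3 = 11.5, pos_z_3 = 7.5, radius_3 = 3, pos_x_4 = 12, pos_y_4 = 11, pos_z_4 = 9, pos_y_5 = 5, pos_z_5 = 8, radius_5 = 1.5, pos_x_6 = 12.5, pos_y_6 = 4.5, pos_z_6 = 5, pos_x_7 = 12.5, pos_y_7 = 2, pos_z_7 = 2.5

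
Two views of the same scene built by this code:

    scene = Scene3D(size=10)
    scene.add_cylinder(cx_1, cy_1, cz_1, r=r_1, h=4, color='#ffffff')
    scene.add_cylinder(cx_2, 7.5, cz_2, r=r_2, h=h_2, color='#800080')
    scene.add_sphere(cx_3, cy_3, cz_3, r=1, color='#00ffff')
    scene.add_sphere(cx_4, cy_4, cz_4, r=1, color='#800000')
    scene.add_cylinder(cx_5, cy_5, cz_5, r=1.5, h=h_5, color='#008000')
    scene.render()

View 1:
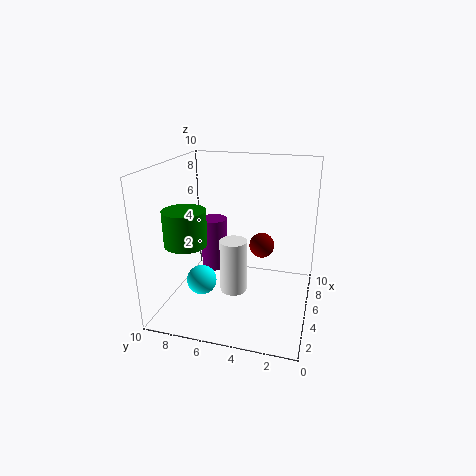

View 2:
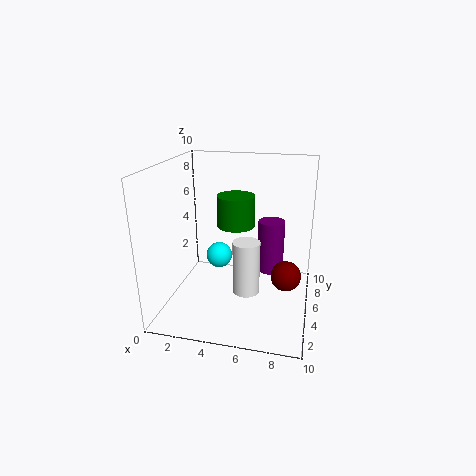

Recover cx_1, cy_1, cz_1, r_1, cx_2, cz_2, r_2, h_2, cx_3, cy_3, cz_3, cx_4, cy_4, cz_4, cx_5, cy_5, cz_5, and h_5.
cx_1 = 5.5
cy_1 = 5.5
cz_1 = 0.5
r_1 = 1
cx_2 = 7
cz_2 = 1.5
r_2 = 1
h_2 = 4
cx_3 = 3
cy_3 = 7
cz_3 = 2.5
cx_4 = 8.5
cy_4 = 4
cz_4 = 3
cx_5 = 4
cy_5 = 8.5
cz_5 = 4.5
h_5 = 2.5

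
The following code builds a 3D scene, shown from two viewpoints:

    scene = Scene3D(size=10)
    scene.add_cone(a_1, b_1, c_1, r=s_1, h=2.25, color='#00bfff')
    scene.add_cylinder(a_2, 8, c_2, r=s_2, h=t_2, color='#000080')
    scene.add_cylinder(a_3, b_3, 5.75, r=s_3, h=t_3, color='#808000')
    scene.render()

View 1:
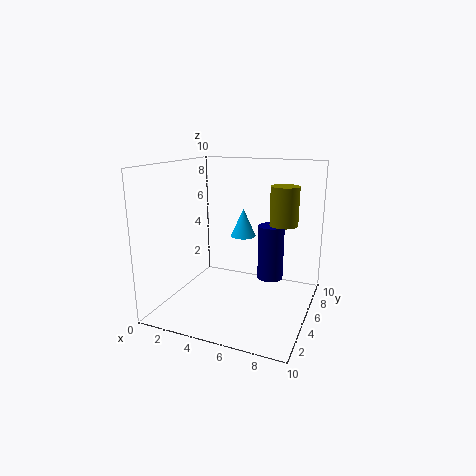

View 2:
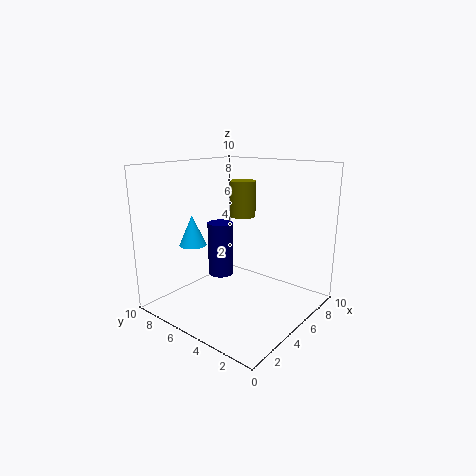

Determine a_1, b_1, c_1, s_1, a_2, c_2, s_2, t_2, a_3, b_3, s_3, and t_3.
a_1 = 4; b_1 = 8.5; c_1 = 4; s_1 = 1; a_2 = 6.5; c_2 = 1; s_2 = 1; t_2 = 4.25; a_3 = 7.75; b_3 = 6.75; s_3 = 1; t_3 = 2.75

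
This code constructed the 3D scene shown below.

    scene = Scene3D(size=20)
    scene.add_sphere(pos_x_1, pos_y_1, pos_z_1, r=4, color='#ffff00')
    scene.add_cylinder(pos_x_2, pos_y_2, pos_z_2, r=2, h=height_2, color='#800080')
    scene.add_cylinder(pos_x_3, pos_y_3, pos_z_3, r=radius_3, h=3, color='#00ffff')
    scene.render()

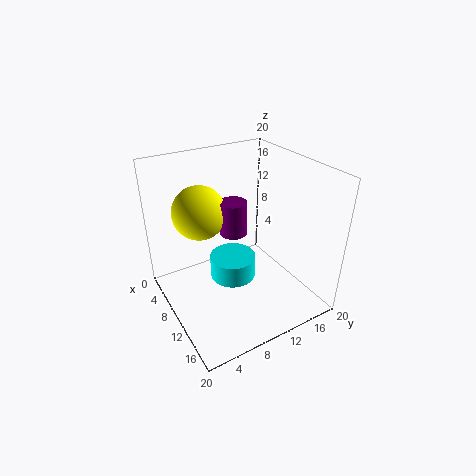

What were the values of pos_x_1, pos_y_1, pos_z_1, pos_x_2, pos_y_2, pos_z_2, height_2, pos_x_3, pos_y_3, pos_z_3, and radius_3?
pos_x_1 = 4
pos_y_1 = 7
pos_z_1 = 12
pos_x_2 = 7
pos_y_2 = 11
pos_z_2 = 9
height_2 = 5
pos_x_3 = 12
pos_y_3 = 8
pos_z_3 = 6
radius_3 = 3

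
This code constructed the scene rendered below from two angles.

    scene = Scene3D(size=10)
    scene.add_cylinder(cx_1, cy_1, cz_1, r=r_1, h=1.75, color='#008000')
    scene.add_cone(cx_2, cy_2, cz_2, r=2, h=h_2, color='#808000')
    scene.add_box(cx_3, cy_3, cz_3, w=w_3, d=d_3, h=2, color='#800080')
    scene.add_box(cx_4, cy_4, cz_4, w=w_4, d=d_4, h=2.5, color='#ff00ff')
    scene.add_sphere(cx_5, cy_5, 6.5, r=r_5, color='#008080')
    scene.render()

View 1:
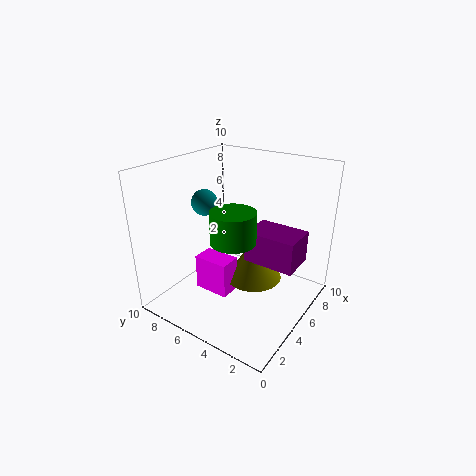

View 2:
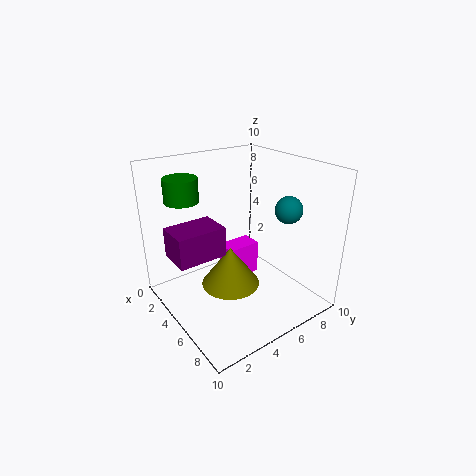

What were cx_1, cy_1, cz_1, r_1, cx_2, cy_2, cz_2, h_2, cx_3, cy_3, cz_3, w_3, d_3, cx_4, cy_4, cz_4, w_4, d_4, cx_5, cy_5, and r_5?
cx_1 = 1.25; cy_1 = 2.75; cz_1 = 7; r_1 = 1.25; cx_2 = 5.5; cy_2 = 4; cz_2 = 2; h_2 = 2.75; cx_3 = 3.5; cy_3 = 0.25; cz_3 = 4.5; w_3 = 2.25; d_3 = 3.25; cx_4 = 3; cy_4 = 4.75; cz_4 = 1.25; w_4 = 1.5; d_4 = 2.5; cx_5 = 6; cy_5 = 8.75; r_5 = 1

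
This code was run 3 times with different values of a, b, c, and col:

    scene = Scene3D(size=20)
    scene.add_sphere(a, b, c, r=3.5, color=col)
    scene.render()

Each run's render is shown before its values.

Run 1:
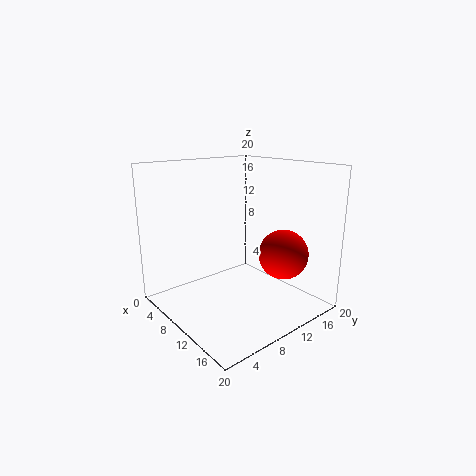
a = 14; b = 15; c = 7.5; col = 'red'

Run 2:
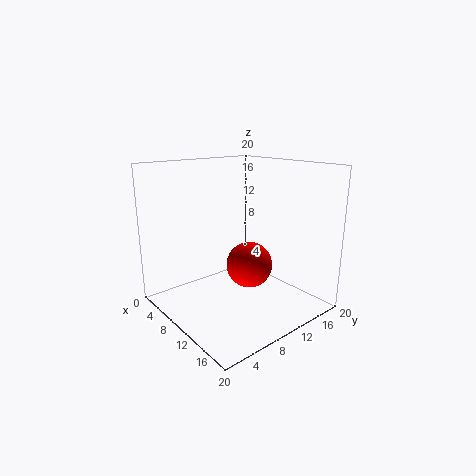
a = 8.5; b = 13.5; c = 4.5; col = 'red'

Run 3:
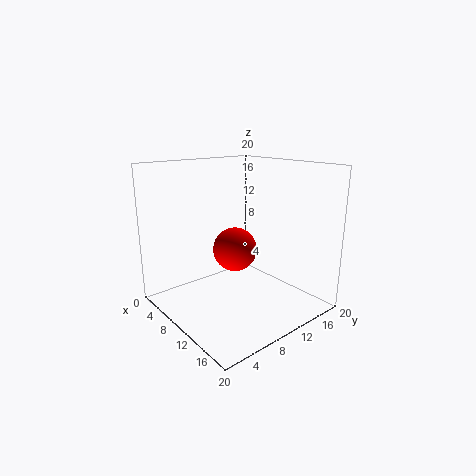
a = 5; b = 13.5; c = 6; col = 'red'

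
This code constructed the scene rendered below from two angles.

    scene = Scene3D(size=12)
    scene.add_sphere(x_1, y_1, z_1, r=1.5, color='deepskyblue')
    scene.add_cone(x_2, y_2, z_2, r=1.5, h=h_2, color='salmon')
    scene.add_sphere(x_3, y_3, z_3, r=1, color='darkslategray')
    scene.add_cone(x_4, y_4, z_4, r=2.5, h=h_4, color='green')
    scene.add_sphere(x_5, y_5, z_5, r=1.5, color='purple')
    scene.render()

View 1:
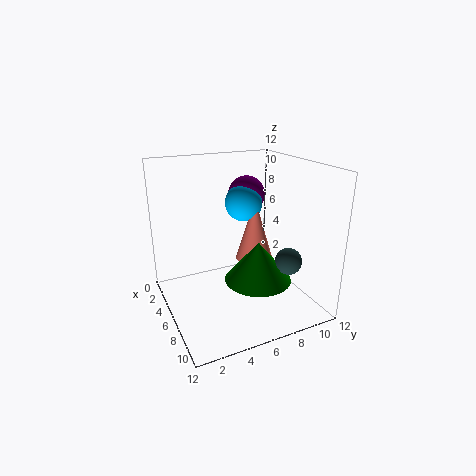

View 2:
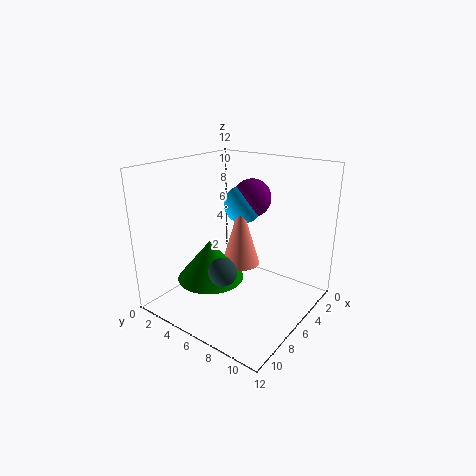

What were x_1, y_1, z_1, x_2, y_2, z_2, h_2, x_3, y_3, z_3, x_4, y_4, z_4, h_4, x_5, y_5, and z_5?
x_1 = 6; y_1 = 6.5; z_1 = 9; x_2 = 7; y_2 = 7; z_2 = 4.5; h_2 = 5; x_3 = 10.5; y_3 = 8; z_3 = 5.5; x_4 = 9.5; y_4 = 6; z_4 = 4; h_4 = 3; x_5 = 5.5; y_5 = 7; z_5 = 9.5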